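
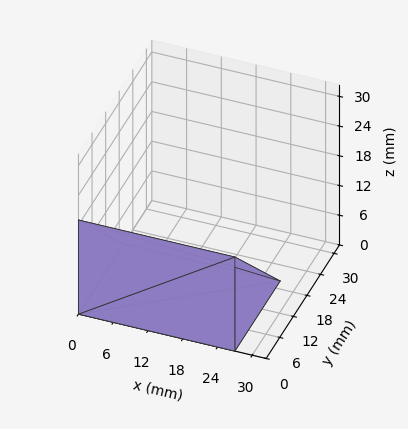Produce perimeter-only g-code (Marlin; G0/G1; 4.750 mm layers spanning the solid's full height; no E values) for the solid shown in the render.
Reading the render: the shape is a wedge (ramp): 27 × 20 mm base, rising to 19 mm along the y=0 edge and sloping linearly to z=0 at y=20 (dimensions read to the nearest mm from the axis ticks). For the g-code, the solid's height is divided into equal slices at the stated Δz and each level perimeter traced with G1 moves after a G0 lift.

; perimeter-only toolpath
G21 ; units = mm
G90 ; absolute positioning
G28 ; home
; layer 1
G0 Z4.750
G0 X0.000 Y0.000
G1 X27.000 Y0.000
G1 X27.000 Y15.000
G1 X0.000 Y15.000
G1 X0.000 Y0.000
; layer 2
G0 Z9.500
G0 X0.000 Y0.000
G1 X27.000 Y0.000
G1 X27.000 Y10.000
G1 X0.000 Y10.000
G1 X0.000 Y0.000
; layer 3
G0 Z14.250
G0 X0.000 Y0.000
G1 X27.000 Y0.000
G1 X27.000 Y5.000
G1 X0.000 Y5.000
G1 X0.000 Y0.000
M2 ; end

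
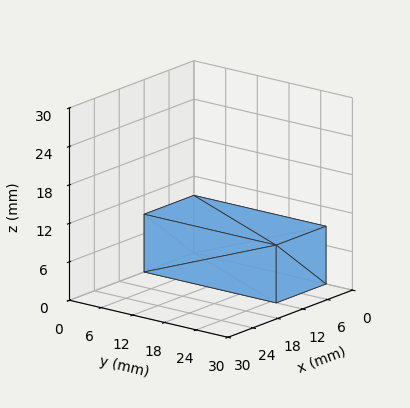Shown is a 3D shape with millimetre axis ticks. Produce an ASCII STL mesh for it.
Reading the render: the shape is a rectangular box, roughly 12 × 25 mm footprint and 9 mm tall (dimensions read to the nearest mm from the axis ticks). For the STL, each face is triangulated and given an outward normal.

solid part
  facet normal 0.0000 0.0000 -1.0000
    outer loop
      vertex 12.000 25.000 0.000
      vertex 12.000 0.000 0.000
      vertex 0.000 0.000 0.000
    endloop
  endfacet
  facet normal 0.0000 0.0000 -1.0000
    outer loop
      vertex 0.000 25.000 0.000
      vertex 12.000 25.000 0.000
      vertex 0.000 0.000 0.000
    endloop
  endfacet
  facet normal 0.0000 0.0000 1.0000
    outer loop
      vertex 0.000 0.000 9.000
      vertex 12.000 0.000 9.000
      vertex 12.000 25.000 9.000
    endloop
  endfacet
  facet normal 0.0000 0.0000 1.0000
    outer loop
      vertex 0.000 0.000 9.000
      vertex 12.000 25.000 9.000
      vertex 0.000 25.000 9.000
    endloop
  endfacet
  facet normal 0.0000 -1.0000 0.0000
    outer loop
      vertex 0.000 0.000 0.000
      vertex 12.000 0.000 0.000
      vertex 12.000 0.000 9.000
    endloop
  endfacet
  facet normal 0.0000 -1.0000 0.0000
    outer loop
      vertex 0.000 0.000 0.000
      vertex 12.000 0.000 9.000
      vertex 0.000 0.000 9.000
    endloop
  endfacet
  facet normal 0.0000 1.0000 0.0000
    outer loop
      vertex 12.000 25.000 9.000
      vertex 12.000 25.000 0.000
      vertex 0.000 25.000 0.000
    endloop
  endfacet
  facet normal 0.0000 1.0000 0.0000
    outer loop
      vertex 0.000 25.000 9.000
      vertex 12.000 25.000 9.000
      vertex 0.000 25.000 0.000
    endloop
  endfacet
  facet normal -1.0000 0.0000 0.0000
    outer loop
      vertex 0.000 25.000 9.000
      vertex 0.000 25.000 0.000
      vertex 0.000 0.000 0.000
    endloop
  endfacet
  facet normal -1.0000 0.0000 0.0000
    outer loop
      vertex 0.000 0.000 9.000
      vertex 0.000 25.000 9.000
      vertex 0.000 0.000 0.000
    endloop
  endfacet
  facet normal 1.0000 0.0000 0.0000
    outer loop
      vertex 12.000 0.000 0.000
      vertex 12.000 25.000 0.000
      vertex 12.000 25.000 9.000
    endloop
  endfacet
  facet normal 1.0000 0.0000 0.0000
    outer loop
      vertex 12.000 0.000 0.000
      vertex 12.000 25.000 9.000
      vertex 12.000 0.000 9.000
    endloop
  endfacet
endsolid part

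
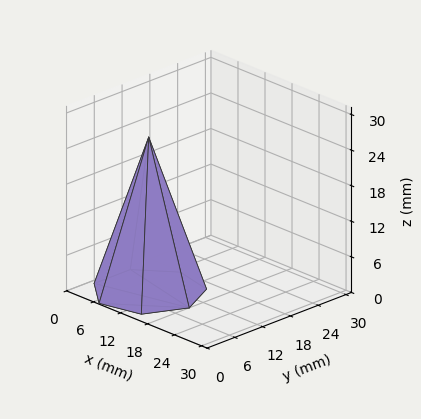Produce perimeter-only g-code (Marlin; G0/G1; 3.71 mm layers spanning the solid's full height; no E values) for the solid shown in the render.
Reading the render: the shape is a regular 7-sided pyramid, base circumscribed radius ≈ 9 mm, apex at z ≈ 26 mm (dimensions read to the nearest mm from the axis ticks). For the g-code, the solid's height is divided into equal slices at the stated Δz and each level perimeter traced with G1 moves after a G0 lift.

; perimeter-only toolpath
G21 ; units = mm
G90 ; absolute positioning
G28 ; home
; layer 1
G0 Z3.71
G0 X16.71 Y9.00
G1 X13.81 Y15.03
G1 X7.29 Y16.52
G1 X2.05 Y12.34
G1 X2.05 Y5.66
G1 X7.29 Y1.48
G1 X13.81 Y2.97
G1 X16.71 Y9.00
; layer 2
G0 Z7.43
G0 X15.43 Y9.00
G1 X13.01 Y14.03
G1 X7.57 Y15.26
G1 X3.21 Y11.79
G1 X3.21 Y6.21
G1 X7.57 Y2.74
G1 X13.01 Y3.97
G1 X15.43 Y9.00
; layer 3
G0 Z11.14
G0 X14.14 Y9.00
G1 X12.21 Y13.02
G1 X7.86 Y14.01
G1 X4.37 Y11.23
G1 X4.37 Y6.77
G1 X7.86 Y3.99
G1 X12.21 Y4.98
G1 X14.14 Y9.00
; layer 4
G0 Z14.86
G0 X12.86 Y9.00
G1 X11.40 Y12.02
G1 X8.14 Y12.76
G1 X5.52 Y10.67
G1 X5.52 Y7.33
G1 X8.14 Y5.24
G1 X11.40 Y5.98
G1 X12.86 Y9.00
; layer 5
G0 Z18.57
G0 X11.57 Y9.00
G1 X10.60 Y11.01
G1 X8.43 Y11.51
G1 X6.68 Y10.11
G1 X6.68 Y7.89
G1 X8.43 Y6.49
G1 X10.60 Y6.99
G1 X11.57 Y9.00
; layer 6
G0 Z22.29
G0 X10.29 Y9.00
G1 X9.80 Y10.01
G1 X8.71 Y10.25
G1 X7.84 Y9.56
G1 X7.84 Y8.44
G1 X8.71 Y7.75
G1 X9.80 Y7.99
G1 X10.29 Y9.00
M2 ; end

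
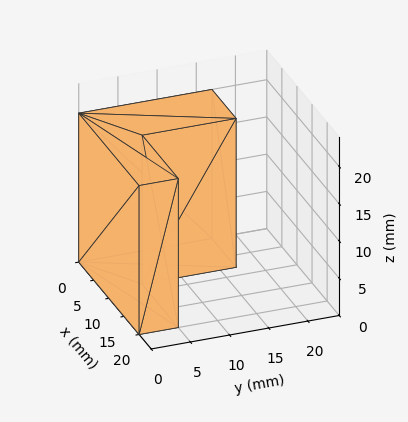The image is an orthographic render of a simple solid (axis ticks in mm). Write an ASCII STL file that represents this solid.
Reading the render: the shape is an L-shaped prism: outer 20 × 17 mm, arm thicknesses ≈ 5 mm (horizontal) and 8 mm (vertical), extruded 20 mm in z (dimensions read to the nearest mm from the axis ticks). For the STL, each face is triangulated and given an outward normal.

solid part
  facet normal 0.0000 0.0000 -1.0000
    outer loop
      vertex 20.0 5.0 0.0
      vertex 20.0 0.0 0.0
      vertex 0.0 0.0 0.0
    endloop
  endfacet
  facet normal 0.0000 0.0000 -1.0000
    outer loop
      vertex 8.0 5.0 0.0
      vertex 20.0 5.0 0.0
      vertex 0.0 0.0 0.0
    endloop
  endfacet
  facet normal 0.0000 0.0000 -1.0000
    outer loop
      vertex 8.0 17.0 0.0
      vertex 8.0 5.0 0.0
      vertex 0.0 0.0 0.0
    endloop
  endfacet
  facet normal 0.0000 0.0000 -1.0000
    outer loop
      vertex 0.0 17.0 0.0
      vertex 8.0 17.0 0.0
      vertex 0.0 0.0 0.0
    endloop
  endfacet
  facet normal 0.0000 0.0000 1.0000
    outer loop
      vertex 0.0 0.0 20.0
      vertex 20.0 0.0 20.0
      vertex 20.0 5.0 20.0
    endloop
  endfacet
  facet normal 0.0000 0.0000 1.0000
    outer loop
      vertex 0.0 0.0 20.0
      vertex 20.0 5.0 20.0
      vertex 8.0 5.0 20.0
    endloop
  endfacet
  facet normal 0.0000 0.0000 1.0000
    outer loop
      vertex 0.0 0.0 20.0
      vertex 8.0 5.0 20.0
      vertex 8.0 17.0 20.0
    endloop
  endfacet
  facet normal 0.0000 0.0000 1.0000
    outer loop
      vertex 0.0 0.0 20.0
      vertex 8.0 17.0 20.0
      vertex 0.0 17.0 20.0
    endloop
  endfacet
  facet normal 0.0000 -1.0000 0.0000
    outer loop
      vertex 0.0 0.0 0.0
      vertex 20.0 0.0 0.0
      vertex 20.0 0.0 20.0
    endloop
  endfacet
  facet normal 0.0000 -1.0000 0.0000
    outer loop
      vertex 0.0 0.0 0.0
      vertex 20.0 0.0 20.0
      vertex 0.0 0.0 20.0
    endloop
  endfacet
  facet normal 1.0000 0.0000 0.0000
    outer loop
      vertex 20.0 0.0 0.0
      vertex 20.0 5.0 0.0
      vertex 20.0 5.0 20.0
    endloop
  endfacet
  facet normal 1.0000 0.0000 0.0000
    outer loop
      vertex 20.0 0.0 0.0
      vertex 20.0 5.0 20.0
      vertex 20.0 0.0 20.0
    endloop
  endfacet
  facet normal 0.0000 1.0000 0.0000
    outer loop
      vertex 20.0 5.0 0.0
      vertex 8.0 5.0 0.0
      vertex 8.0 5.0 20.0
    endloop
  endfacet
  facet normal 0.0000 1.0000 0.0000
    outer loop
      vertex 20.0 5.0 0.0
      vertex 8.0 5.0 20.0
      vertex 20.0 5.0 20.0
    endloop
  endfacet
  facet normal 1.0000 0.0000 0.0000
    outer loop
      vertex 8.0 5.0 0.0
      vertex 8.0 17.0 0.0
      vertex 8.0 17.0 20.0
    endloop
  endfacet
  facet normal 1.0000 0.0000 0.0000
    outer loop
      vertex 8.0 5.0 0.0
      vertex 8.0 17.0 20.0
      vertex 8.0 5.0 20.0
    endloop
  endfacet
  facet normal 0.0000 1.0000 0.0000
    outer loop
      vertex 8.0 17.0 0.0
      vertex 0.0 17.0 0.0
      vertex 0.0 17.0 20.0
    endloop
  endfacet
  facet normal 0.0000 1.0000 0.0000
    outer loop
      vertex 8.0 17.0 0.0
      vertex 0.0 17.0 20.0
      vertex 8.0 17.0 20.0
    endloop
  endfacet
  facet normal -1.0000 0.0000 0.0000
    outer loop
      vertex 0.0 17.0 0.0
      vertex 0.0 0.0 0.0
      vertex 0.0 0.0 20.0
    endloop
  endfacet
  facet normal -1.0000 0.0000 0.0000
    outer loop
      vertex 0.0 17.0 0.0
      vertex 0.0 0.0 20.0
      vertex 0.0 17.0 20.0
    endloop
  endfacet
endsolid part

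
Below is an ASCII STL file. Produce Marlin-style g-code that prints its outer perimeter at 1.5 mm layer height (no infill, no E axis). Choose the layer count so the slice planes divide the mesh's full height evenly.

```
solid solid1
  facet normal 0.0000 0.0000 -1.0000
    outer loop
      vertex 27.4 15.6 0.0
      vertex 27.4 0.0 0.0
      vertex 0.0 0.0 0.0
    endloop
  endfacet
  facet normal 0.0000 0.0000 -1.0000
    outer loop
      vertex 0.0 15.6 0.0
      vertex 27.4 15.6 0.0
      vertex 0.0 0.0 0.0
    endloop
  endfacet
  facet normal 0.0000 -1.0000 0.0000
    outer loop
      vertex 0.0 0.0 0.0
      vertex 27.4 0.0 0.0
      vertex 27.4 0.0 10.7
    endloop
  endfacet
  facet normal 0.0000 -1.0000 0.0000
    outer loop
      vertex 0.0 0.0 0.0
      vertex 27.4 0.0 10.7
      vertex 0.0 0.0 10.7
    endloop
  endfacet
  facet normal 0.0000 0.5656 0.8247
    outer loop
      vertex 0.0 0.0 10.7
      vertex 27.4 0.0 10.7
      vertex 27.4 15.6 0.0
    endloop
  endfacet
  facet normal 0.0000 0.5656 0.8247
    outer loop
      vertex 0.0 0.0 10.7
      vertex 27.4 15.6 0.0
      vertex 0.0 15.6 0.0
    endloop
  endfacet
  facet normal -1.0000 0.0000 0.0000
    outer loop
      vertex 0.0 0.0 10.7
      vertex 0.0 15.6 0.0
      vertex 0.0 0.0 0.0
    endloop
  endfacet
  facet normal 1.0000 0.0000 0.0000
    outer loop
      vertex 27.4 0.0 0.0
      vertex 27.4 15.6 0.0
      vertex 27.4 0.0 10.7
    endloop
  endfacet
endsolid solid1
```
; perimeter-only toolpath
G21 ; units = mm
G90 ; absolute positioning
G28 ; home
; layer 1
G0 Z1.5
G0 X0.0 Y0.0
G1 X27.4 Y0.0
G1 X27.4 Y13.4
G1 X0.0 Y13.4
G1 X0.0 Y0.0
; layer 2
G0 Z3.1
G0 X0.0 Y0.0
G1 X27.4 Y0.0
G1 X27.4 Y11.1
G1 X0.0 Y11.1
G1 X0.0 Y0.0
; layer 3
G0 Z4.6
G0 X0.0 Y0.0
G1 X27.4 Y0.0
G1 X27.4 Y8.9
G1 X0.0 Y8.9
G1 X0.0 Y0.0
; layer 4
G0 Z6.1
G0 X0.0 Y0.0
G1 X27.4 Y0.0
G1 X27.4 Y6.7
G1 X0.0 Y6.7
G1 X0.0 Y0.0
; layer 5
G0 Z7.6
G0 X0.0 Y0.0
G1 X27.4 Y0.0
G1 X27.4 Y4.5
G1 X0.0 Y4.5
G1 X0.0 Y0.0
; layer 6
G0 Z9.2
G0 X0.0 Y0.0
G1 X27.4 Y0.0
G1 X27.4 Y2.2
G1 X0.0 Y2.2
G1 X0.0 Y0.0
M2 ; end

The solid is a wedge (ramp): 27.4 × 15.6 mm base, rising to 10.7 mm along the y=0 edge and sloping linearly to z=0 at y=15.6. Slicing at Δz = 1.5 mm — 7 equal slices spanning the solid's height, so layer i sits at z = i·h/7 — gives 6 non-empty perimeters. Each is a 4-segment closed polygon; G0 lifts to the layer z and rapids to the start vertex, then G1 traces the edges. The cross-section shrinks linearly with z (the slice at the apex is degenerate and omitted).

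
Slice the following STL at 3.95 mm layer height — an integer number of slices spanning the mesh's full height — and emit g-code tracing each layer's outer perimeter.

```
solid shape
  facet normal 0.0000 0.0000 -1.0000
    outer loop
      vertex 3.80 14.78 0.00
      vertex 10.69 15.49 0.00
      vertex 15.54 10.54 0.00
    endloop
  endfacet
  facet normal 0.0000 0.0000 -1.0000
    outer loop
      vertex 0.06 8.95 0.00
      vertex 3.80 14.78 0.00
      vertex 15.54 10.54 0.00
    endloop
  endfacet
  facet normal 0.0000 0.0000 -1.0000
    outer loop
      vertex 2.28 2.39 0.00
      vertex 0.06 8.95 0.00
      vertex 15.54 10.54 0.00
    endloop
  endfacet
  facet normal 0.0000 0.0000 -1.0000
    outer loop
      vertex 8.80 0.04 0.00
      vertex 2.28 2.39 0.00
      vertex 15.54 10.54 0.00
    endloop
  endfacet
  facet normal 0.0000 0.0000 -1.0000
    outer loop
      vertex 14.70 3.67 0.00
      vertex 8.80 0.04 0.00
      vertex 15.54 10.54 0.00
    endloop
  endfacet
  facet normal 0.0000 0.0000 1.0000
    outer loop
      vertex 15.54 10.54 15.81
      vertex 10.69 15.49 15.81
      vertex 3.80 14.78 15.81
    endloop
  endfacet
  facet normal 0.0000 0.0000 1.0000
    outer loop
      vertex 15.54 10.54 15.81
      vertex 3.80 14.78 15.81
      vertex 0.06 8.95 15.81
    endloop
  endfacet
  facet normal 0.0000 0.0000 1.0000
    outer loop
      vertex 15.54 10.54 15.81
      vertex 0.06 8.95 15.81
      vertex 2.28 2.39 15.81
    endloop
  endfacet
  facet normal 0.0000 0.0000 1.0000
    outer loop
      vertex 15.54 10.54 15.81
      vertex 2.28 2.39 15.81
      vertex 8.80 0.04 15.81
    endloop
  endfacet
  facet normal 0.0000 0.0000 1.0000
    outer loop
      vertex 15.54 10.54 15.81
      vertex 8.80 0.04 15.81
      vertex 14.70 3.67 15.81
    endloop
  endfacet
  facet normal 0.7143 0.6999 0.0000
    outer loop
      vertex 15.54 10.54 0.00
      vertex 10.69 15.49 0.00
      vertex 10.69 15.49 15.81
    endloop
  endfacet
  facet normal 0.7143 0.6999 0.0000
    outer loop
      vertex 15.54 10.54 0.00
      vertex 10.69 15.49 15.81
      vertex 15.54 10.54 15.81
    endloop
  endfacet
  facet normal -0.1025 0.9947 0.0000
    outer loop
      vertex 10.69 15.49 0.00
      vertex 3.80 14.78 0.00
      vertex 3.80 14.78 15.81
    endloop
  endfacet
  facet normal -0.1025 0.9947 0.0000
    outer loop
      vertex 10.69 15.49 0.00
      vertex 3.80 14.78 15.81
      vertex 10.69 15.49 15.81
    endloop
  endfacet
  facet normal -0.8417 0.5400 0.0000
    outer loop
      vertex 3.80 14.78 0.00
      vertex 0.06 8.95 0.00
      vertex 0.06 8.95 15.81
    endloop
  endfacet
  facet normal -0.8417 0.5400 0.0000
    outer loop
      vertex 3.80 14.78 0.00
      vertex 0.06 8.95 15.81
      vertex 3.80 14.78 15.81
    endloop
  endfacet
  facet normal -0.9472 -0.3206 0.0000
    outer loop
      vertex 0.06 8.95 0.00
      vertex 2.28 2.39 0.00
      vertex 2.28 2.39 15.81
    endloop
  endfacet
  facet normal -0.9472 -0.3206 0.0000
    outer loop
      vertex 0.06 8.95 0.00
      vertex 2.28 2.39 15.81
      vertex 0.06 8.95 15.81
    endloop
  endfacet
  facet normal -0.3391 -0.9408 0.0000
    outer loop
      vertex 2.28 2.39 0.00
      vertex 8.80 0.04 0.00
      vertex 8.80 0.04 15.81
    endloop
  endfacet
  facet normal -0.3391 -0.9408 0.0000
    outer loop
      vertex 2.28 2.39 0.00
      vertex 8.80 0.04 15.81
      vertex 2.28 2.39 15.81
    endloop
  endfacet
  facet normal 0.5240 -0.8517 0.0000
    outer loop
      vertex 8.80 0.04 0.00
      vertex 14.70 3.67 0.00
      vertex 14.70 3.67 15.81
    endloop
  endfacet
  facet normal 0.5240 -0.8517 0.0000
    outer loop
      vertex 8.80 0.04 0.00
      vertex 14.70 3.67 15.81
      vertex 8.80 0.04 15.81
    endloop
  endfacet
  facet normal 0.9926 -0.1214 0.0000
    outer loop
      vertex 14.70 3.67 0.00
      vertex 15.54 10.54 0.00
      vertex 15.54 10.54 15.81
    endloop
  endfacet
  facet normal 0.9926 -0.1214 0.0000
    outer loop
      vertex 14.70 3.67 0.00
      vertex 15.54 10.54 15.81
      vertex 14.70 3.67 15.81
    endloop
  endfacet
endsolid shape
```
; perimeter-only toolpath
G21 ; units = mm
G90 ; absolute positioning
G28 ; home
; layer 1
G0 Z3.95
G0 X15.54 Y10.54
G1 X10.69 Y15.49
G1 X3.80 Y14.78
G1 X0.06 Y8.95
G1 X2.28 Y2.39
G1 X8.80 Y0.04
G1 X14.70 Y3.67
G1 X15.54 Y10.54
; layer 2
G0 Z7.91
G0 X15.54 Y10.54
G1 X10.69 Y15.49
G1 X3.80 Y14.78
G1 X0.06 Y8.95
G1 X2.28 Y2.39
G1 X8.80 Y0.04
G1 X14.70 Y3.67
G1 X15.54 Y10.54
; layer 3
G0 Z11.86
G0 X15.54 Y10.54
G1 X10.69 Y15.49
G1 X3.80 Y14.78
G1 X0.06 Y8.95
G1 X2.28 Y2.39
G1 X8.80 Y0.04
G1 X14.70 Y3.67
G1 X15.54 Y10.54
; layer 4
G0 Z15.81
G0 X15.54 Y10.54
G1 X10.69 Y15.49
G1 X3.80 Y14.78
G1 X0.06 Y8.95
G1 X2.28 Y2.39
G1 X8.80 Y0.04
G1 X14.70 Y3.67
G1 X15.54 Y10.54
M2 ; end

The solid is a regular 7-sided prism (a cylinder approximated with 7 flat sides), circumscribed radius ≈ 7.98 mm, height ≈ 15.8 mm. Slicing at Δz = 3.95 mm — 4 equal slices spanning the solid's height, so layer i sits at z = i·h/4 — gives 4 non-empty perimeters. Each is a 7-segment closed polygon; G0 lifts to the layer z and rapids to the start vertex, then G1 traces the edges.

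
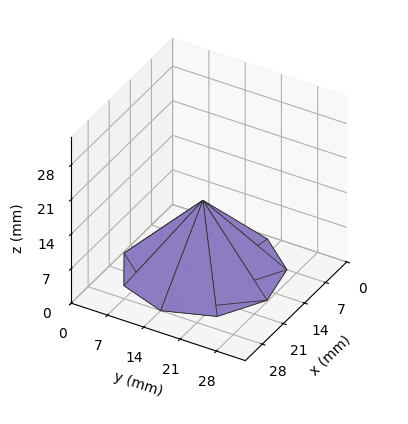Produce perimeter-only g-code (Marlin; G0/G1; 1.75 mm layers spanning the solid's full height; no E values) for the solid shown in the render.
Reading the render: the shape is a regular 9-sided pyramid, base circumscribed radius ≈ 14 mm, apex at z ≈ 14 mm (dimensions read to the nearest mm from the axis ticks). For the g-code, the solid's height is divided into equal slices at the stated Δz and each level perimeter traced with G1 moves after a G0 lift.

; perimeter-only toolpath
G21 ; units = mm
G90 ; absolute positioning
G28 ; home
; layer 1
G0 Z1.75
G0 X26.25 Y14.00
G1 X23.38 Y21.88
G1 X16.13 Y26.07
G1 X7.88 Y24.61
G1 X2.48 Y18.19
G1 X2.48 Y9.81
G1 X7.88 Y3.40
G1 X16.13 Y1.93
G1 X23.38 Y6.12
G1 X26.25 Y14.00
; layer 2
G0 Z3.50
G0 X24.50 Y14.00
G1 X22.04 Y20.75
G1 X15.82 Y24.34
G1 X8.75 Y23.09
G1 X4.13 Y17.59
G1 X4.13 Y10.41
G1 X8.75 Y4.91
G1 X15.82 Y3.66
G1 X22.04 Y7.25
G1 X24.50 Y14.00
; layer 3
G0 Z5.25
G0 X22.75 Y14.00
G1 X20.70 Y19.62
G1 X15.52 Y22.62
G1 X9.62 Y21.57
G1 X5.78 Y16.99
G1 X5.78 Y11.01
G1 X9.62 Y6.42
G1 X15.52 Y5.38
G1 X20.70 Y8.38
G1 X22.75 Y14.00
; layer 4
G0 Z7.00
G0 X21.00 Y14.00
G1 X19.36 Y18.50
G1 X15.21 Y20.89
G1 X10.50 Y20.06
G1 X7.42 Y16.39
G1 X7.42 Y11.61
G1 X10.50 Y7.94
G1 X15.21 Y7.11
G1 X19.36 Y9.50
G1 X21.00 Y14.00
; layer 5
G0 Z8.75
G0 X19.25 Y14.00
G1 X18.02 Y17.38
G1 X14.91 Y19.17
G1 X11.38 Y18.55
G1 X9.06 Y15.80
G1 X9.06 Y12.20
G1 X11.38 Y9.46
G1 X14.91 Y8.83
G1 X18.02 Y10.62
G1 X19.25 Y14.00
; layer 6
G0 Z10.50
G0 X17.50 Y14.00
G1 X16.68 Y16.25
G1 X14.61 Y17.45
G1 X12.25 Y17.03
G1 X10.71 Y15.20
G1 X10.71 Y12.80
G1 X12.25 Y10.97
G1 X14.61 Y10.55
G1 X16.68 Y11.75
G1 X17.50 Y14.00
; layer 7
G0 Z12.25
G0 X15.75 Y14.00
G1 X15.34 Y15.12
G1 X14.30 Y15.72
G1 X13.12 Y15.52
G1 X12.36 Y14.60
G1 X12.36 Y13.40
G1 X13.12 Y12.48
G1 X14.30 Y12.28
G1 X15.34 Y12.88
G1 X15.75 Y14.00
M2 ; end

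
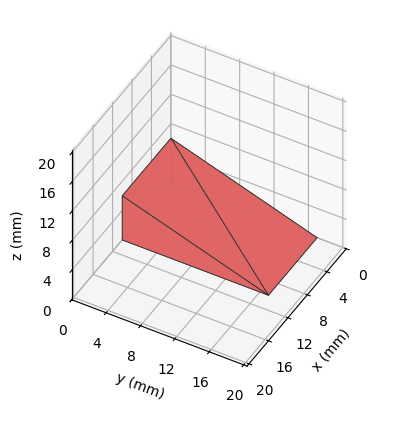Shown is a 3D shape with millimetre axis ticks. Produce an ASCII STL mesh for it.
Reading the render: the shape is a wedge (ramp): 10 × 17 mm base, rising to 6 mm along the y=0 edge and sloping linearly to z=0 at y=17 (dimensions read to the nearest mm from the axis ticks). For the STL, each face is triangulated and given an outward normal.

solid part
  facet normal 0.0000 0.0000 -1.0000
    outer loop
      vertex 10.000 17.000 0.000
      vertex 10.000 0.000 0.000
      vertex 0.000 0.000 0.000
    endloop
  endfacet
  facet normal 0.0000 0.0000 -1.0000
    outer loop
      vertex 0.000 17.000 0.000
      vertex 10.000 17.000 0.000
      vertex 0.000 0.000 0.000
    endloop
  endfacet
  facet normal 0.0000 -1.0000 0.0000
    outer loop
      vertex 0.000 0.000 0.000
      vertex 10.000 0.000 0.000
      vertex 10.000 0.000 6.000
    endloop
  endfacet
  facet normal 0.0000 -1.0000 0.0000
    outer loop
      vertex 0.000 0.000 0.000
      vertex 10.000 0.000 6.000
      vertex 0.000 0.000 6.000
    endloop
  endfacet
  facet normal 0.0000 0.3328 0.9430
    outer loop
      vertex 0.000 0.000 6.000
      vertex 10.000 0.000 6.000
      vertex 10.000 17.000 0.000
    endloop
  endfacet
  facet normal 0.0000 0.3328 0.9430
    outer loop
      vertex 0.000 0.000 6.000
      vertex 10.000 17.000 0.000
      vertex 0.000 17.000 0.000
    endloop
  endfacet
  facet normal -1.0000 0.0000 0.0000
    outer loop
      vertex 0.000 0.000 6.000
      vertex 0.000 17.000 0.000
      vertex 0.000 0.000 0.000
    endloop
  endfacet
  facet normal 1.0000 0.0000 0.0000
    outer loop
      vertex 10.000 0.000 0.000
      vertex 10.000 17.000 0.000
      vertex 10.000 0.000 6.000
    endloop
  endfacet
endsolid part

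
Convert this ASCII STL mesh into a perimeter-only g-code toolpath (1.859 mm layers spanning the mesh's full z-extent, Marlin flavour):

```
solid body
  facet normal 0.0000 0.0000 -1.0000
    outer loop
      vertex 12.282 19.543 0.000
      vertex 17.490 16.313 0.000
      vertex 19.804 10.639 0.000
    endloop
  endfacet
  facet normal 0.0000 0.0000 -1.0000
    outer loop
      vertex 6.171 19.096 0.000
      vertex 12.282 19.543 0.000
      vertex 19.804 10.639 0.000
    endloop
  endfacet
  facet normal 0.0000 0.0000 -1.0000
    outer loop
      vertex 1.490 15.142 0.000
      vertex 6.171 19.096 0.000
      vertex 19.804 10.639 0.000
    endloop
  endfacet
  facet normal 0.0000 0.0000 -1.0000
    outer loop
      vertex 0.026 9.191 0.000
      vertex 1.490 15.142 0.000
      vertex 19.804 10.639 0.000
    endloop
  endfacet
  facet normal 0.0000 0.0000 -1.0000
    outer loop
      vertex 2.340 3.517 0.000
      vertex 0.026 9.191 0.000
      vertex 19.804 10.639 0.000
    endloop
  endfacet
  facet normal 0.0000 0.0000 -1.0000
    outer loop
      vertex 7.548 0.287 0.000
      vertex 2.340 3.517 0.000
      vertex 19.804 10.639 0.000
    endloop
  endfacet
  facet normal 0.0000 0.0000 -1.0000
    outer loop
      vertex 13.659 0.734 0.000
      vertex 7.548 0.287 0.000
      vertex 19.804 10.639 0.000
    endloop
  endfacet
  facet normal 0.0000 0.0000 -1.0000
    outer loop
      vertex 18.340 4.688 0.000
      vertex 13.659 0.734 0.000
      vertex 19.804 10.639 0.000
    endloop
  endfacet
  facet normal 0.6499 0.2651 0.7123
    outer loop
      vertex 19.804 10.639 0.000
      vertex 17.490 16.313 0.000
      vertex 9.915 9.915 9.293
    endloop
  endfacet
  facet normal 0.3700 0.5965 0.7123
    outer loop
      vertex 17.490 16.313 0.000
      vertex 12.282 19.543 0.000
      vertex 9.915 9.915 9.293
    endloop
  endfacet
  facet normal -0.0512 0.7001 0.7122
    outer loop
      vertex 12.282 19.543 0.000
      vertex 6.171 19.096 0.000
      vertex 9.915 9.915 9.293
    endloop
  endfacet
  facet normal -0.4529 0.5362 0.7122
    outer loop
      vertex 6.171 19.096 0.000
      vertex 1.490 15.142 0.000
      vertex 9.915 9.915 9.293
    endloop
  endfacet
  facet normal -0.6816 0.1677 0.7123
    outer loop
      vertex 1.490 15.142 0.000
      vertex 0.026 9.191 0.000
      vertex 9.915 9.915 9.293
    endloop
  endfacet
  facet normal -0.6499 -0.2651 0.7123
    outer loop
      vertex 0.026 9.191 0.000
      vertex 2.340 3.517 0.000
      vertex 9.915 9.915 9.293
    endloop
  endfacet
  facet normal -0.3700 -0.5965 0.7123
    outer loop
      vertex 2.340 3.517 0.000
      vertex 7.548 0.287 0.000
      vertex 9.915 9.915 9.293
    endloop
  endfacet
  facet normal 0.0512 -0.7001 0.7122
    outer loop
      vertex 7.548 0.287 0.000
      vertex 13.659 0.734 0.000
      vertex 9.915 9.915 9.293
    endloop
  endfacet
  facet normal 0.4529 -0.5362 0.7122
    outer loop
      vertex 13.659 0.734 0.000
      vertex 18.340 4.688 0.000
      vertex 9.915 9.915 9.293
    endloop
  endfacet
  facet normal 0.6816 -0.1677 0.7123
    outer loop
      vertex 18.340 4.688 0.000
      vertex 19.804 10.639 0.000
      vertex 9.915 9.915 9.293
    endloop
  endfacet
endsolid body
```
; perimeter-only toolpath
G21 ; units = mm
G90 ; absolute positioning
G28 ; home
; layer 1
G0 Z1.859
G0 X17.826 Y10.494
G1 X15.975 Y15.033
G1 X11.809 Y17.617
G1 X6.920 Y17.260
G1 X3.175 Y14.097
G1 X2.004 Y9.336
G1 X3.855 Y4.797
G1 X8.021 Y2.213
G1 X12.910 Y2.570
G1 X16.655 Y5.733
G1 X17.826 Y10.494
; layer 2
G0 Z3.717
G0 X15.848 Y10.349
G1 X14.460 Y13.754
G1 X11.335 Y15.692
G1 X7.669 Y15.424
G1 X4.860 Y13.051
G1 X3.982 Y9.481
G1 X5.370 Y6.076
G1 X8.495 Y4.138
G1 X12.161 Y4.406
G1 X14.970 Y6.779
G1 X15.848 Y10.349
; layer 3
G0 Z5.576
G0 X13.871 Y10.205
G1 X12.945 Y12.474
G1 X10.862 Y13.766
G1 X8.417 Y13.587
G1 X6.545 Y12.006
G1 X5.959 Y9.625
G1 X6.885 Y7.356
G1 X8.968 Y6.064
G1 X11.413 Y6.243
G1 X13.285 Y7.824
G1 X13.871 Y10.205
; layer 4
G0 Z7.434
G0 X11.893 Y10.060
G1 X11.430 Y11.195
G1 X10.388 Y11.841
G1 X9.166 Y11.751
G1 X8.230 Y10.960
G1 X7.937 Y9.770
G1 X8.400 Y8.635
G1 X9.442 Y7.989
G1 X10.664 Y8.079
G1 X11.600 Y8.870
G1 X11.893 Y10.060
M2 ; end

The solid is a regular 10-sided pyramid, base circumscribed radius ≈ 9.91 mm, apex at z ≈ 9.29 mm. Slicing at Δz = 1.859 mm — 5 equal slices spanning the solid's height, so layer i sits at z = i·h/5 — gives 4 non-empty perimeters. Each is a 10-segment closed polygon; G0 lifts to the layer z and rapids to the start vertex, then G1 traces the edges. The cross-section shrinks linearly with z (the slice at the apex is degenerate and omitted).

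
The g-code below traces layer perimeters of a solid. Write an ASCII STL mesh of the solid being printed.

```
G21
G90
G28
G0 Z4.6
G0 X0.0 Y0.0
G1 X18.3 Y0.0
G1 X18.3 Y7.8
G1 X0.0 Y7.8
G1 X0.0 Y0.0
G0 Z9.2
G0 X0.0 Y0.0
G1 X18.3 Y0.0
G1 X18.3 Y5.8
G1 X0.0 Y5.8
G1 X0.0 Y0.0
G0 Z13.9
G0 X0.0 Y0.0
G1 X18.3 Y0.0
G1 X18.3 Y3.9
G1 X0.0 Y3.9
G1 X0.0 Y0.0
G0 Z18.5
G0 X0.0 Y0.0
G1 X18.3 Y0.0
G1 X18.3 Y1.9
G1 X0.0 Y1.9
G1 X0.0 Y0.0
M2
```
solid part
  facet normal 0.0000 0.0000 -1.0000
    outer loop
      vertex 18.3 9.7 0.0
      vertex 18.3 0.0 0.0
      vertex 0.0 0.0 0.0
    endloop
  endfacet
  facet normal 0.0000 0.0000 -1.0000
    outer loop
      vertex 0.0 9.7 0.0
      vertex 18.3 9.7 0.0
      vertex 0.0 0.0 0.0
    endloop
  endfacet
  facet normal 0.0000 -1.0000 0.0000
    outer loop
      vertex 0.0 0.0 0.0
      vertex 18.3 0.0 0.0
      vertex 18.3 0.0 23.1
    endloop
  endfacet
  facet normal 0.0000 -1.0000 0.0000
    outer loop
      vertex 0.0 0.0 0.0
      vertex 18.3 0.0 23.1
      vertex 0.0 0.0 23.1
    endloop
  endfacet
  facet normal 0.0000 0.9220 0.3872
    outer loop
      vertex 0.0 0.0 23.1
      vertex 18.3 0.0 23.1
      vertex 18.3 9.7 0.0
    endloop
  endfacet
  facet normal 0.0000 0.9220 0.3872
    outer loop
      vertex 0.0 0.0 23.1
      vertex 18.3 9.7 0.0
      vertex 0.0 9.7 0.0
    endloop
  endfacet
  facet normal -1.0000 0.0000 0.0000
    outer loop
      vertex 0.0 0.0 23.1
      vertex 0.0 9.7 0.0
      vertex 0.0 0.0 0.0
    endloop
  endfacet
  facet normal 1.0000 0.0000 0.0000
    outer loop
      vertex 18.3 0.0 0.0
      vertex 18.3 9.7 0.0
      vertex 18.3 0.0 23.1
    endloop
  endfacet
endsolid part

The G0 Z moves step by Δz≈4.6 mm. The G1 loops shrink linearly with z, so the solid tapers from its base footprint up to z≈23.1. Closing with a flat bottom cap and the tapered top and triangulating gives 8 facets — a wedge (ramp): 18.3 × 9.7 mm base, rising to 23.1 mm along the y=0 edge and sloping linearly to z=0 at y=9.7.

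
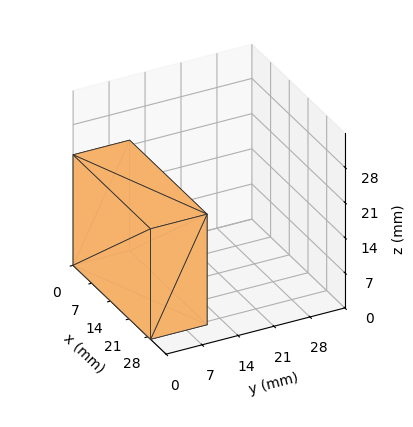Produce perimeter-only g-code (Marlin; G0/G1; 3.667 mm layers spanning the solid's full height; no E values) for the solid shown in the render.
Reading the render: the shape is a rectangular box, roughly 29 × 11 mm footprint and 22 mm tall (dimensions read to the nearest mm from the axis ticks). For the g-code, the solid's height is divided into equal slices at the stated Δz and each level perimeter traced with G1 moves after a G0 lift.

; perimeter-only toolpath
G21 ; units = mm
G90 ; absolute positioning
G28 ; home
; layer 1
G0 Z3.667
G0 X0.000 Y0.000
G1 X29.000 Y0.000
G1 X29.000 Y11.000
G1 X0.000 Y11.000
G1 X0.000 Y0.000
; layer 2
G0 Z7.333
G0 X0.000 Y0.000
G1 X29.000 Y0.000
G1 X29.000 Y11.000
G1 X0.000 Y11.000
G1 X0.000 Y0.000
; layer 3
G0 Z11.000
G0 X0.000 Y0.000
G1 X29.000 Y0.000
G1 X29.000 Y11.000
G1 X0.000 Y11.000
G1 X0.000 Y0.000
; layer 4
G0 Z14.667
G0 X0.000 Y0.000
G1 X29.000 Y0.000
G1 X29.000 Y11.000
G1 X0.000 Y11.000
G1 X0.000 Y0.000
; layer 5
G0 Z18.333
G0 X0.000 Y0.000
G1 X29.000 Y0.000
G1 X29.000 Y11.000
G1 X0.000 Y11.000
G1 X0.000 Y0.000
; layer 6
G0 Z22.000
G0 X0.000 Y0.000
G1 X29.000 Y0.000
G1 X29.000 Y11.000
G1 X0.000 Y11.000
G1 X0.000 Y0.000
M2 ; end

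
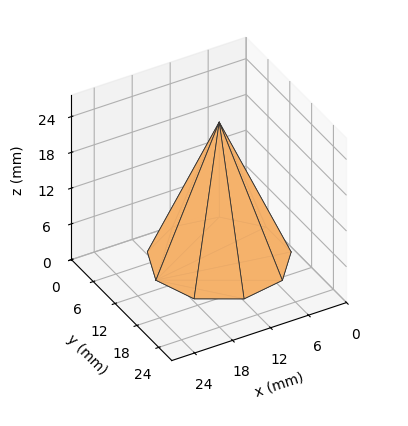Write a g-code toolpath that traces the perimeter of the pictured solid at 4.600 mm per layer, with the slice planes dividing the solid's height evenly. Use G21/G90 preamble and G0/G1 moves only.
Reading the render: the shape is a regular 9-sided pyramid, base circumscribed radius ≈ 10 mm, apex at z ≈ 23 mm (dimensions read to the nearest mm from the axis ticks). For the g-code, the solid's height is divided into equal slices at the stated Δz and each level perimeter traced with G1 moves after a G0 lift.

; perimeter-only toolpath
G21 ; units = mm
G90 ; absolute positioning
G28 ; home
; layer 1
G0 Z4.600
G0 X18.000 Y10.000
G1 X16.128 Y15.142
G1 X11.389 Y17.878
G1 X6.000 Y16.928
G1 X2.482 Y12.736
G1 X2.482 Y7.264
G1 X6.000 Y3.072
G1 X11.389 Y2.122
G1 X16.128 Y4.858
G1 X18.000 Y10.000
; layer 2
G0 Z9.200
G0 X16.000 Y10.000
G1 X14.596 Y13.857
G1 X11.042 Y15.909
G1 X7.000 Y15.196
G1 X4.362 Y12.052
G1 X4.362 Y7.948
G1 X7.000 Y4.804
G1 X11.042 Y4.091
G1 X14.596 Y6.143
G1 X16.000 Y10.000
; layer 3
G0 Z13.800
G0 X14.000 Y10.000
G1 X13.064 Y12.571
G1 X10.694 Y13.939
G1 X8.000 Y13.464
G1 X6.241 Y11.368
G1 X6.241 Y8.632
G1 X8.000 Y6.536
G1 X10.694 Y6.061
G1 X13.064 Y7.429
G1 X14.000 Y10.000
; layer 4
G0 Z18.400
G0 X12.000 Y10.000
G1 X11.532 Y11.286
G1 X10.347 Y11.970
G1 X9.000 Y11.732
G1 X8.121 Y10.684
G1 X8.121 Y9.316
G1 X9.000 Y8.268
G1 X10.347 Y8.030
G1 X11.532 Y8.714
G1 X12.000 Y10.000
M2 ; end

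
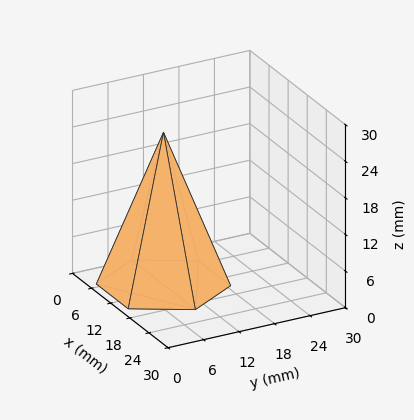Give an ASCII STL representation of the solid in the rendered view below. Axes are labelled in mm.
Reading the render: the shape is a regular 6-sided pyramid, base circumscribed radius ≈ 10 mm, apex at z ≈ 25 mm (dimensions read to the nearest mm from the axis ticks). For the STL, each face is triangulated and given an outward normal.

solid part
  facet normal 0.0000 0.0000 -1.0000
    outer loop
      vertex 5.00 18.66 0.00
      vertex 15.00 18.66 0.00
      vertex 20.00 10.00 0.00
    endloop
  endfacet
  facet normal 0.0000 0.0000 -1.0000
    outer loop
      vertex 0.00 10.00 0.00
      vertex 5.00 18.66 0.00
      vertex 20.00 10.00 0.00
    endloop
  endfacet
  facet normal 0.0000 0.0000 -1.0000
    outer loop
      vertex 5.00 1.34 0.00
      vertex 0.00 10.00 0.00
      vertex 20.00 10.00 0.00
    endloop
  endfacet
  facet normal 0.0000 0.0000 -1.0000
    outer loop
      vertex 15.00 1.34 0.00
      vertex 5.00 1.34 0.00
      vertex 20.00 10.00 0.00
    endloop
  endfacet
  facet normal 0.8183 0.4725 0.3273
    outer loop
      vertex 20.00 10.00 0.00
      vertex 15.00 18.66 0.00
      vertex 10.00 10.00 25.00
    endloop
  endfacet
  facet normal 0.0000 0.9449 0.3273
    outer loop
      vertex 15.00 18.66 0.00
      vertex 5.00 18.66 0.00
      vertex 10.00 10.00 25.00
    endloop
  endfacet
  facet normal -0.8183 0.4725 0.3273
    outer loop
      vertex 5.00 18.66 0.00
      vertex 0.00 10.00 0.00
      vertex 10.00 10.00 25.00
    endloop
  endfacet
  facet normal -0.8183 -0.4725 0.3273
    outer loop
      vertex 0.00 10.00 0.00
      vertex 5.00 1.34 0.00
      vertex 10.00 10.00 25.00
    endloop
  endfacet
  facet normal 0.0000 -0.9449 0.3273
    outer loop
      vertex 5.00 1.34 0.00
      vertex 15.00 1.34 0.00
      vertex 10.00 10.00 25.00
    endloop
  endfacet
  facet normal 0.8183 -0.4725 0.3273
    outer loop
      vertex 15.00 1.34 0.00
      vertex 20.00 10.00 0.00
      vertex 10.00 10.00 25.00
    endloop
  endfacet
endsolid part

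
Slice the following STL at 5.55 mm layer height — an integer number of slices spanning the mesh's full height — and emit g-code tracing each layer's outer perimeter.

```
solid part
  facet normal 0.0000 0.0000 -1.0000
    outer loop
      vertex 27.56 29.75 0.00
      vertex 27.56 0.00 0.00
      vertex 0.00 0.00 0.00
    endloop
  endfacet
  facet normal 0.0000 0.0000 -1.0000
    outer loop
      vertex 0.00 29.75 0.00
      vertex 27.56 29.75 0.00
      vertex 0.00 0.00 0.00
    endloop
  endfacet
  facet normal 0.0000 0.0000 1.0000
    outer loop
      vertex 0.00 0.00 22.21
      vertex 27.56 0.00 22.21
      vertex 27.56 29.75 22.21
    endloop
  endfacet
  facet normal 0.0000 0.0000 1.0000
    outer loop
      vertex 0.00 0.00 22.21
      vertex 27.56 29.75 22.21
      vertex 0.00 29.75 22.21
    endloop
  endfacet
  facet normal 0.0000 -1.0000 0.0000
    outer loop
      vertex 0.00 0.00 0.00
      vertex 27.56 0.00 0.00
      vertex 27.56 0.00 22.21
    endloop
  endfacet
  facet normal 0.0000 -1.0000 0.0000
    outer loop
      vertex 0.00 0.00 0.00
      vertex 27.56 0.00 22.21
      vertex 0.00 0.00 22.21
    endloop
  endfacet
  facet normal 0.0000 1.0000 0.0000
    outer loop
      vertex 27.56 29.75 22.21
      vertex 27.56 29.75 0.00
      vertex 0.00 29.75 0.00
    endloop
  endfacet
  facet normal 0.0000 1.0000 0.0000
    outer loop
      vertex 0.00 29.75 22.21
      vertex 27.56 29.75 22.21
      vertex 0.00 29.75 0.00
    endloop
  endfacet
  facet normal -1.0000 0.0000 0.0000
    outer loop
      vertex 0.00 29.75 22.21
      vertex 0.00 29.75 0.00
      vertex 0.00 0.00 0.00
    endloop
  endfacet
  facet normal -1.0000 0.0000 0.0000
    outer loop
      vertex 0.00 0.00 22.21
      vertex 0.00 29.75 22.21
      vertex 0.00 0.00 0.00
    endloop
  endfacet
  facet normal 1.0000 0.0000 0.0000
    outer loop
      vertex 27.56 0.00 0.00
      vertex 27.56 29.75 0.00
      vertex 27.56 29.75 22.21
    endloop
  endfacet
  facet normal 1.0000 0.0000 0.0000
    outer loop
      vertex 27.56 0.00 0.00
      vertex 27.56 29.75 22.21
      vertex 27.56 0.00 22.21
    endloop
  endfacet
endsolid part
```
; perimeter-only toolpath
G21 ; units = mm
G90 ; absolute positioning
G28 ; home
; layer 1
G0 Z5.55
G0 X0.00 Y0.00
G1 X27.56 Y0.00
G1 X27.56 Y29.75
G1 X0.00 Y29.75
G1 X0.00 Y0.00
; layer 2
G0 Z11.11
G0 X0.00 Y0.00
G1 X27.56 Y0.00
G1 X27.56 Y29.75
G1 X0.00 Y29.75
G1 X0.00 Y0.00
; layer 3
G0 Z16.66
G0 X0.00 Y0.00
G1 X27.56 Y0.00
G1 X27.56 Y29.75
G1 X0.00 Y29.75
G1 X0.00 Y0.00
; layer 4
G0 Z22.21
G0 X0.00 Y0.00
G1 X27.56 Y0.00
G1 X27.56 Y29.75
G1 X0.00 Y29.75
G1 X0.00 Y0.00
M2 ; end

The solid is a rectangular box, roughly 27.6 × 29.8 mm footprint and 22.2 mm tall. Slicing at Δz = 5.55 mm — 4 equal slices spanning the solid's height, so layer i sits at z = i·h/4 — gives 4 non-empty perimeters. Each is a 4-segment closed polygon; G0 lifts to the layer z and rapids to the start vertex, then G1 traces the edges.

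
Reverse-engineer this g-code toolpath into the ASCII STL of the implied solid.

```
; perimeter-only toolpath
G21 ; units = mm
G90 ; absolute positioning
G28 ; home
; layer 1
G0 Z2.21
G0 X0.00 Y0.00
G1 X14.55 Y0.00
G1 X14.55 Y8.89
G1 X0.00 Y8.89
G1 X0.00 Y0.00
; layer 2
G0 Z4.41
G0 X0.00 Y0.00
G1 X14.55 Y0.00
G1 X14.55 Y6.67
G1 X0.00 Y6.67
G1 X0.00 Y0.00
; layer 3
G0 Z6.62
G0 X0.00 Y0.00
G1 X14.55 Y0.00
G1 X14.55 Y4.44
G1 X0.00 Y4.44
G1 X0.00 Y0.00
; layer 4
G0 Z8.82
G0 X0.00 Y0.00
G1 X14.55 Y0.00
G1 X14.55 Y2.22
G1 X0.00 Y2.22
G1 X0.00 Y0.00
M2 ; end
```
solid part
  facet normal 0.0000 0.0000 -1.0000
    outer loop
      vertex 14.55 11.11 0.00
      vertex 14.55 0.00 0.00
      vertex 0.00 0.00 0.00
    endloop
  endfacet
  facet normal 0.0000 0.0000 -1.0000
    outer loop
      vertex 0.00 11.11 0.00
      vertex 14.55 11.11 0.00
      vertex 0.00 0.00 0.00
    endloop
  endfacet
  facet normal 0.0000 -1.0000 0.0000
    outer loop
      vertex 0.00 0.00 0.00
      vertex 14.55 0.00 0.00
      vertex 14.55 0.00 11.03
    endloop
  endfacet
  facet normal 0.0000 -1.0000 0.0000
    outer loop
      vertex 0.00 0.00 0.00
      vertex 14.55 0.00 11.03
      vertex 0.00 0.00 11.03
    endloop
  endfacet
  facet normal 0.0000 0.7045 0.7097
    outer loop
      vertex 0.00 0.00 11.03
      vertex 14.55 0.00 11.03
      vertex 14.55 11.11 0.00
    endloop
  endfacet
  facet normal 0.0000 0.7045 0.7097
    outer loop
      vertex 0.00 0.00 11.03
      vertex 14.55 11.11 0.00
      vertex 0.00 11.11 0.00
    endloop
  endfacet
  facet normal -1.0000 0.0000 0.0000
    outer loop
      vertex 0.00 0.00 11.03
      vertex 0.00 11.11 0.00
      vertex 0.00 0.00 0.00
    endloop
  endfacet
  facet normal 1.0000 0.0000 0.0000
    outer loop
      vertex 14.55 0.00 0.00
      vertex 14.55 11.11 0.00
      vertex 14.55 0.00 11.03
    endloop
  endfacet
endsolid part

The G0 Z moves step by Δz≈2.21 mm. The G1 loops shrink linearly with z, so the solid tapers from its base footprint up to z≈11. Closing with a flat bottom cap and the tapered top and triangulating gives 8 facets — a wedge (ramp): 14.6 × 11.1 mm base, rising to 11 mm along the y=0 edge and sloping linearly to z=0 at y=11.1.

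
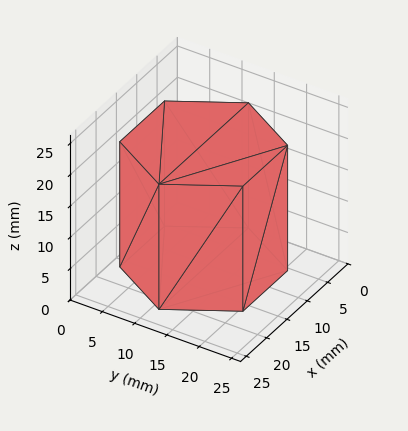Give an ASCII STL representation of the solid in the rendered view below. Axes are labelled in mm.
Reading the render: the shape is a regular 6-sided prism (a cylinder approximated with 6 flat sides), circumscribed radius ≈ 11 mm, height ≈ 20 mm (dimensions read to the nearest mm from the axis ticks). For the STL, each face is triangulated and given an outward normal.

solid part
  facet normal 0.0000 0.0000 -1.0000
    outer loop
      vertex 5.50 20.53 0.00
      vertex 16.50 20.53 0.00
      vertex 22.00 11.00 0.00
    endloop
  endfacet
  facet normal 0.0000 0.0000 -1.0000
    outer loop
      vertex 0.00 11.00 0.00
      vertex 5.50 20.53 0.00
      vertex 22.00 11.00 0.00
    endloop
  endfacet
  facet normal 0.0000 0.0000 -1.0000
    outer loop
      vertex 5.50 1.47 0.00
      vertex 0.00 11.00 0.00
      vertex 22.00 11.00 0.00
    endloop
  endfacet
  facet normal 0.0000 0.0000 -1.0000
    outer loop
      vertex 16.50 1.47 0.00
      vertex 5.50 1.47 0.00
      vertex 22.00 11.00 0.00
    endloop
  endfacet
  facet normal 0.0000 0.0000 1.0000
    outer loop
      vertex 22.00 11.00 20.00
      vertex 16.50 20.53 20.00
      vertex 5.50 20.53 20.00
    endloop
  endfacet
  facet normal 0.0000 0.0000 1.0000
    outer loop
      vertex 22.00 11.00 20.00
      vertex 5.50 20.53 20.00
      vertex 0.00 11.00 20.00
    endloop
  endfacet
  facet normal 0.0000 0.0000 1.0000
    outer loop
      vertex 22.00 11.00 20.00
      vertex 0.00 11.00 20.00
      vertex 5.50 1.47 20.00
    endloop
  endfacet
  facet normal 0.0000 0.0000 1.0000
    outer loop
      vertex 22.00 11.00 20.00
      vertex 5.50 1.47 20.00
      vertex 16.50 1.47 20.00
    endloop
  endfacet
  facet normal 0.8661 0.4999 0.0000
    outer loop
      vertex 22.00 11.00 0.00
      vertex 16.50 20.53 0.00
      vertex 16.50 20.53 20.00
    endloop
  endfacet
  facet normal 0.8661 0.4999 0.0000
    outer loop
      vertex 22.00 11.00 0.00
      vertex 16.50 20.53 20.00
      vertex 22.00 11.00 20.00
    endloop
  endfacet
  facet normal 0.0000 1.0000 0.0000
    outer loop
      vertex 16.50 20.53 0.00
      vertex 5.50 20.53 0.00
      vertex 5.50 20.53 20.00
    endloop
  endfacet
  facet normal 0.0000 1.0000 0.0000
    outer loop
      vertex 16.50 20.53 0.00
      vertex 5.50 20.53 20.00
      vertex 16.50 20.53 20.00
    endloop
  endfacet
  facet normal -0.8661 0.4999 0.0000
    outer loop
      vertex 5.50 20.53 0.00
      vertex 0.00 11.00 0.00
      vertex 0.00 11.00 20.00
    endloop
  endfacet
  facet normal -0.8661 0.4999 0.0000
    outer loop
      vertex 5.50 20.53 0.00
      vertex 0.00 11.00 20.00
      vertex 5.50 20.53 20.00
    endloop
  endfacet
  facet normal -0.8661 -0.4999 0.0000
    outer loop
      vertex 0.00 11.00 0.00
      vertex 5.50 1.47 0.00
      vertex 5.50 1.47 20.00
    endloop
  endfacet
  facet normal -0.8661 -0.4999 0.0000
    outer loop
      vertex 0.00 11.00 0.00
      vertex 5.50 1.47 20.00
      vertex 0.00 11.00 20.00
    endloop
  endfacet
  facet normal 0.0000 -1.0000 0.0000
    outer loop
      vertex 5.50 1.47 0.00
      vertex 16.50 1.47 0.00
      vertex 16.50 1.47 20.00
    endloop
  endfacet
  facet normal 0.0000 -1.0000 0.0000
    outer loop
      vertex 5.50 1.47 0.00
      vertex 16.50 1.47 20.00
      vertex 5.50 1.47 20.00
    endloop
  endfacet
  facet normal 0.8661 -0.4999 0.0000
    outer loop
      vertex 16.50 1.47 0.00
      vertex 22.00 11.00 0.00
      vertex 22.00 11.00 20.00
    endloop
  endfacet
  facet normal 0.8661 -0.4999 0.0000
    outer loop
      vertex 16.50 1.47 0.00
      vertex 22.00 11.00 20.00
      vertex 16.50 1.47 20.00
    endloop
  endfacet
endsolid part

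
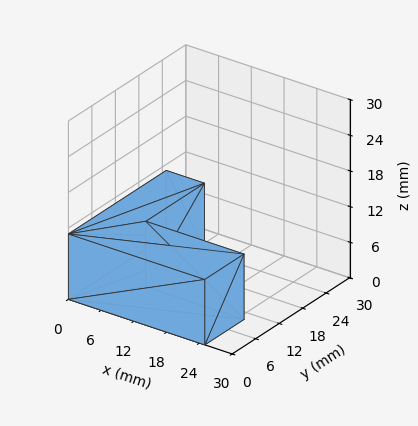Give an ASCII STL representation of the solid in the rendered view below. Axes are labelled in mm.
Reading the render: the shape is an L-shaped prism: outer 25 × 25 mm, arm thicknesses ≈ 10 mm (horizontal) and 7 mm (vertical), extruded 11 mm in z (dimensions read to the nearest mm from the axis ticks). For the STL, each face is triangulated and given an outward normal.

solid part
  facet normal 0.0000 0.0000 -1.0000
    outer loop
      vertex 25.0 10.0 0.0
      vertex 25.0 0.0 0.0
      vertex 0.0 0.0 0.0
    endloop
  endfacet
  facet normal 0.0000 0.0000 -1.0000
    outer loop
      vertex 7.0 10.0 0.0
      vertex 25.0 10.0 0.0
      vertex 0.0 0.0 0.0
    endloop
  endfacet
  facet normal 0.0000 0.0000 -1.0000
    outer loop
      vertex 7.0 25.0 0.0
      vertex 7.0 10.0 0.0
      vertex 0.0 0.0 0.0
    endloop
  endfacet
  facet normal 0.0000 0.0000 -1.0000
    outer loop
      vertex 0.0 25.0 0.0
      vertex 7.0 25.0 0.0
      vertex 0.0 0.0 0.0
    endloop
  endfacet
  facet normal 0.0000 0.0000 1.0000
    outer loop
      vertex 0.0 0.0 11.0
      vertex 25.0 0.0 11.0
      vertex 25.0 10.0 11.0
    endloop
  endfacet
  facet normal 0.0000 0.0000 1.0000
    outer loop
      vertex 0.0 0.0 11.0
      vertex 25.0 10.0 11.0
      vertex 7.0 10.0 11.0
    endloop
  endfacet
  facet normal 0.0000 0.0000 1.0000
    outer loop
      vertex 0.0 0.0 11.0
      vertex 7.0 10.0 11.0
      vertex 7.0 25.0 11.0
    endloop
  endfacet
  facet normal 0.0000 0.0000 1.0000
    outer loop
      vertex 0.0 0.0 11.0
      vertex 7.0 25.0 11.0
      vertex 0.0 25.0 11.0
    endloop
  endfacet
  facet normal 0.0000 -1.0000 0.0000
    outer loop
      vertex 0.0 0.0 0.0
      vertex 25.0 0.0 0.0
      vertex 25.0 0.0 11.0
    endloop
  endfacet
  facet normal 0.0000 -1.0000 0.0000
    outer loop
      vertex 0.0 0.0 0.0
      vertex 25.0 0.0 11.0
      vertex 0.0 0.0 11.0
    endloop
  endfacet
  facet normal 1.0000 0.0000 0.0000
    outer loop
      vertex 25.0 0.0 0.0
      vertex 25.0 10.0 0.0
      vertex 25.0 10.0 11.0
    endloop
  endfacet
  facet normal 1.0000 0.0000 0.0000
    outer loop
      vertex 25.0 0.0 0.0
      vertex 25.0 10.0 11.0
      vertex 25.0 0.0 11.0
    endloop
  endfacet
  facet normal 0.0000 1.0000 0.0000
    outer loop
      vertex 25.0 10.0 0.0
      vertex 7.0 10.0 0.0
      vertex 7.0 10.0 11.0
    endloop
  endfacet
  facet normal 0.0000 1.0000 0.0000
    outer loop
      vertex 25.0 10.0 0.0
      vertex 7.0 10.0 11.0
      vertex 25.0 10.0 11.0
    endloop
  endfacet
  facet normal 1.0000 0.0000 0.0000
    outer loop
      vertex 7.0 10.0 0.0
      vertex 7.0 25.0 0.0
      vertex 7.0 25.0 11.0
    endloop
  endfacet
  facet normal 1.0000 0.0000 0.0000
    outer loop
      vertex 7.0 10.0 0.0
      vertex 7.0 25.0 11.0
      vertex 7.0 10.0 11.0
    endloop
  endfacet
  facet normal 0.0000 1.0000 0.0000
    outer loop
      vertex 7.0 25.0 0.0
      vertex 0.0 25.0 0.0
      vertex 0.0 25.0 11.0
    endloop
  endfacet
  facet normal 0.0000 1.0000 0.0000
    outer loop
      vertex 7.0 25.0 0.0
      vertex 0.0 25.0 11.0
      vertex 7.0 25.0 11.0
    endloop
  endfacet
  facet normal -1.0000 0.0000 0.0000
    outer loop
      vertex 0.0 25.0 0.0
      vertex 0.0 0.0 0.0
      vertex 0.0 0.0 11.0
    endloop
  endfacet
  facet normal -1.0000 0.0000 0.0000
    outer loop
      vertex 0.0 25.0 0.0
      vertex 0.0 0.0 11.0
      vertex 0.0 25.0 11.0
    endloop
  endfacet
endsolid part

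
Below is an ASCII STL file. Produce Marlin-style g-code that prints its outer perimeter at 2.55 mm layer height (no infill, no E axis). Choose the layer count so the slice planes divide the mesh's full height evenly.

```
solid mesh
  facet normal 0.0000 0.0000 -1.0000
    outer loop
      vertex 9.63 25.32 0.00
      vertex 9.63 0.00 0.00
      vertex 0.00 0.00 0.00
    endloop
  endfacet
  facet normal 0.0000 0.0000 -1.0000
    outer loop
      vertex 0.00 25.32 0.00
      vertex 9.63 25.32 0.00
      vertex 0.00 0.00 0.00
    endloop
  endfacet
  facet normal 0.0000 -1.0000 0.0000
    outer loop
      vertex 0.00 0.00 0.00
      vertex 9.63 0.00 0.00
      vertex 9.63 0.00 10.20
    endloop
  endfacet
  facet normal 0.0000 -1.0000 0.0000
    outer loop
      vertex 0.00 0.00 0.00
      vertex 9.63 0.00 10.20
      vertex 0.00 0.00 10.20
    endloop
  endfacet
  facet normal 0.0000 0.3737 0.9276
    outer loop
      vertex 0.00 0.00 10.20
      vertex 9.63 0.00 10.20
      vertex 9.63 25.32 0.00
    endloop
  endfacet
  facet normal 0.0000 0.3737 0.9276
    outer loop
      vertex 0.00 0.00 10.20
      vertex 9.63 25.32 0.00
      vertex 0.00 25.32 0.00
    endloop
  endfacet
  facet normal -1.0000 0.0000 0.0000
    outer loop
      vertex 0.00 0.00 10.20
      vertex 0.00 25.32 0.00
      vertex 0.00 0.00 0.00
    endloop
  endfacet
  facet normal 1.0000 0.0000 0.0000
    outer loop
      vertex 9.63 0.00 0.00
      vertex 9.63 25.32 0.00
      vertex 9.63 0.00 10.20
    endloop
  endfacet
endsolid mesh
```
; perimeter-only toolpath
G21 ; units = mm
G90 ; absolute positioning
G28 ; home
; layer 1
G0 Z2.55
G0 X0.00 Y0.00
G1 X9.63 Y0.00
G1 X9.63 Y18.99
G1 X0.00 Y18.99
G1 X0.00 Y0.00
; layer 2
G0 Z5.10
G0 X0.00 Y0.00
G1 X9.63 Y0.00
G1 X9.63 Y12.66
G1 X0.00 Y12.66
G1 X0.00 Y0.00
; layer 3
G0 Z7.65
G0 X0.00 Y0.00
G1 X9.63 Y0.00
G1 X9.63 Y6.33
G1 X0.00 Y6.33
G1 X0.00 Y0.00
M2 ; end

The solid is a wedge (ramp): 9.63 × 25.3 mm base, rising to 10.2 mm along the y=0 edge and sloping linearly to z=0 at y=25.3. Slicing at Δz = 2.55 mm — 4 equal slices spanning the solid's height, so layer i sits at z = i·h/4 — gives 3 non-empty perimeters. Each is a 4-segment closed polygon; G0 lifts to the layer z and rapids to the start vertex, then G1 traces the edges. The cross-section shrinks linearly with z (the slice at the apex is degenerate and omitted).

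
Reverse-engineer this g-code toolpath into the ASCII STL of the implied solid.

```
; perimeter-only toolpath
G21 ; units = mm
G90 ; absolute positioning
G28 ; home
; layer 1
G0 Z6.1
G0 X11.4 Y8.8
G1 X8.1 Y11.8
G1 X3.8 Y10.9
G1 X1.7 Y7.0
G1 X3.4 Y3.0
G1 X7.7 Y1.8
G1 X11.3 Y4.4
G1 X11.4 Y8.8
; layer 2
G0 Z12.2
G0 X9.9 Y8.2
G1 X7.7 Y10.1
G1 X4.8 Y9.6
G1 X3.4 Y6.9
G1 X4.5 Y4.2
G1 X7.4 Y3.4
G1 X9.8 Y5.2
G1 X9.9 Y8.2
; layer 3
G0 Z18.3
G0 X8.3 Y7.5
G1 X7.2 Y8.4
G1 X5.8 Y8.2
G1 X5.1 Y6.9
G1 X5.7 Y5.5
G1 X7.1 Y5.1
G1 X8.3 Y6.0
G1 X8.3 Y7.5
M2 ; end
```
solid part
  facet normal 0.0000 0.0000 -1.0000
    outer loop
      vertex 2.8 12.3 0.0
      vertex 8.6 13.4 0.0
      vertex 13.0 9.5 0.0
    endloop
  endfacet
  facet normal 0.0000 0.0000 -1.0000
    outer loop
      vertex 0.0 7.1 0.0
      vertex 2.8 12.3 0.0
      vertex 13.0 9.5 0.0
    endloop
  endfacet
  facet normal 0.0000 0.0000 -1.0000
    outer loop
      vertex 2.3 1.7 0.0
      vertex 0.0 7.1 0.0
      vertex 13.0 9.5 0.0
    endloop
  endfacet
  facet normal 0.0000 0.0000 -1.0000
    outer loop
      vertex 8.0 0.1 0.0
      vertex 2.3 1.7 0.0
      vertex 13.0 9.5 0.0
    endloop
  endfacet
  facet normal 0.0000 0.0000 -1.0000
    outer loop
      vertex 12.8 3.6 0.0
      vertex 8.0 0.1 0.0
      vertex 13.0 9.5 0.0
    endloop
  endfacet
  facet normal 0.6433 0.7258 0.2438
    outer loop
      vertex 13.0 9.5 0.0
      vertex 8.6 13.4 0.0
      vertex 6.8 6.8 24.4
    endloop
  endfacet
  facet normal -0.1807 0.9527 0.2444
    outer loop
      vertex 8.6 13.4 0.0
      vertex 2.8 12.3 0.0
      vertex 6.8 6.8 24.4
    endloop
  endfacet
  facet normal -0.8539 0.4598 0.2436
    outer loop
      vertex 2.8 12.3 0.0
      vertex 0.0 7.1 0.0
      vertex 6.8 6.8 24.4
    endloop
  endfacet
  facet normal -0.8922 -0.3800 0.2440
    outer loop
      vertex 0.0 7.1 0.0
      vertex 2.3 1.7 0.0
      vertex 6.8 6.8 24.4
    endloop
  endfacet
  facet normal -0.2621 -0.9338 0.2435
    outer loop
      vertex 2.3 1.7 0.0
      vertex 8.0 0.1 0.0
      vertex 6.8 6.8 24.4
    endloop
  endfacet
  facet normal 0.5715 -0.7837 0.2433
    outer loop
      vertex 8.0 0.1 0.0
      vertex 12.8 3.6 0.0
      vertex 6.8 6.8 24.4
    endloop
  endfacet
  facet normal 0.9695 -0.0329 0.2427
    outer loop
      vertex 12.8 3.6 0.0
      vertex 13.0 9.5 0.0
      vertex 6.8 6.8 24.4
    endloop
  endfacet
endsolid part

The G0 Z moves step by Δz≈6.1 mm. The G1 loops shrink linearly with z, so the solid tapers from its base footprint up to z≈24.4. Closing with a flat bottom cap and the tapered top and triangulating gives 12 facets — a regular 7-sided pyramid, base circumscribed radius ≈ 6.8 mm, apex at z ≈ 24.4 mm.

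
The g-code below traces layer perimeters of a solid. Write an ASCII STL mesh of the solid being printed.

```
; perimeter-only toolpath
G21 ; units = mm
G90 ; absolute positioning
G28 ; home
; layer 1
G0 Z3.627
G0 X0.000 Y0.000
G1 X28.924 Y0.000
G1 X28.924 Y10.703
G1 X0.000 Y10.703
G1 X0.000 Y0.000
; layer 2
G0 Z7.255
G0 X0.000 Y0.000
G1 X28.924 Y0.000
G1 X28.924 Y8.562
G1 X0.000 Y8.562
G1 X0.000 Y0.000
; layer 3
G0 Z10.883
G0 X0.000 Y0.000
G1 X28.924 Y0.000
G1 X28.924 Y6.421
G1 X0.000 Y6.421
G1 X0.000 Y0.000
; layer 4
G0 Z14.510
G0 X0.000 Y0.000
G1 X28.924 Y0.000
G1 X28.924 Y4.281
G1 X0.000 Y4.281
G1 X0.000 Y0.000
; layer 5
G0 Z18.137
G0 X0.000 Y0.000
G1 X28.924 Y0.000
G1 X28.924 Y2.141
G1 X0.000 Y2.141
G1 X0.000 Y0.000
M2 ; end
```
solid part
  facet normal 0.0000 0.0000 -1.0000
    outer loop
      vertex 28.924 12.843 0.000
      vertex 28.924 0.000 0.000
      vertex 0.000 0.000 0.000
    endloop
  endfacet
  facet normal 0.0000 0.0000 -1.0000
    outer loop
      vertex 0.000 12.843 0.000
      vertex 28.924 12.843 0.000
      vertex 0.000 0.000 0.000
    endloop
  endfacet
  facet normal 0.0000 -1.0000 0.0000
    outer loop
      vertex 0.000 0.000 0.000
      vertex 28.924 0.000 0.000
      vertex 28.924 0.000 21.765
    endloop
  endfacet
  facet normal 0.0000 -1.0000 0.0000
    outer loop
      vertex 0.000 0.000 0.000
      vertex 28.924 0.000 21.765
      vertex 0.000 0.000 21.765
    endloop
  endfacet
  facet normal 0.0000 0.8612 0.5082
    outer loop
      vertex 0.000 0.000 21.765
      vertex 28.924 0.000 21.765
      vertex 28.924 12.843 0.000
    endloop
  endfacet
  facet normal 0.0000 0.8612 0.5082
    outer loop
      vertex 0.000 0.000 21.765
      vertex 28.924 12.843 0.000
      vertex 0.000 12.843 0.000
    endloop
  endfacet
  facet normal -1.0000 0.0000 0.0000
    outer loop
      vertex 0.000 0.000 21.765
      vertex 0.000 12.843 0.000
      vertex 0.000 0.000 0.000
    endloop
  endfacet
  facet normal 1.0000 0.0000 0.0000
    outer loop
      vertex 28.924 0.000 0.000
      vertex 28.924 12.843 0.000
      vertex 28.924 0.000 21.765
    endloop
  endfacet
endsolid part

The G0 Z moves step by Δz≈3.627 mm. The G1 loops shrink linearly with z, so the solid tapers from its base footprint up to z≈21.8. Closing with a flat bottom cap and the tapered top and triangulating gives 8 facets — a wedge (ramp): 28.9 × 12.8 mm base, rising to 21.8 mm along the y=0 edge and sloping linearly to z=0 at y=12.8.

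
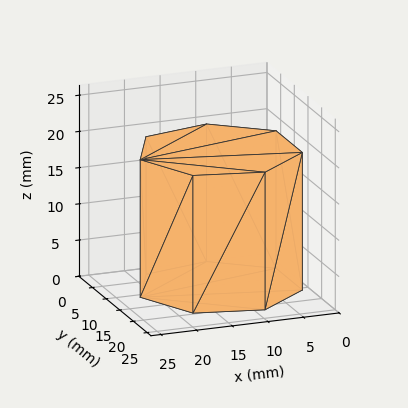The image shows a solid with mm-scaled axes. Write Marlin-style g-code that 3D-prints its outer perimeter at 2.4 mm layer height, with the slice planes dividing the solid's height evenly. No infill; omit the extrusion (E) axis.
Reading the render: the shape is a regular 7-sided prism (a cylinder approximated with 7 flat sides), circumscribed radius ≈ 11 mm, height ≈ 19 mm (dimensions read to the nearest mm from the axis ticks). For the g-code, the solid's height is divided into equal slices at the stated Δz and each level perimeter traced with G1 moves after a G0 lift.

; perimeter-only toolpath
G21 ; units = mm
G90 ; absolute positioning
G28 ; home
; layer 1
G0 Z2.4
G0 X22.0 Y11.0
G1 X17.9 Y19.6
G1 X8.6 Y21.7
G1 X1.1 Y15.8
G1 X1.1 Y6.2
G1 X8.6 Y0.3
G1 X17.9 Y2.4
G1 X22.0 Y11.0
; layer 2
G0 Z4.8
G0 X22.0 Y11.0
G1 X17.9 Y19.6
G1 X8.6 Y21.7
G1 X1.1 Y15.8
G1 X1.1 Y6.2
G1 X8.6 Y0.3
G1 X17.9 Y2.4
G1 X22.0 Y11.0
; layer 3
G0 Z7.1
G0 X22.0 Y11.0
G1 X17.9 Y19.6
G1 X8.6 Y21.7
G1 X1.1 Y15.8
G1 X1.1 Y6.2
G1 X8.6 Y0.3
G1 X17.9 Y2.4
G1 X22.0 Y11.0
; layer 4
G0 Z9.5
G0 X22.0 Y11.0
G1 X17.9 Y19.6
G1 X8.6 Y21.7
G1 X1.1 Y15.8
G1 X1.1 Y6.2
G1 X8.6 Y0.3
G1 X17.9 Y2.4
G1 X22.0 Y11.0
; layer 5
G0 Z11.9
G0 X22.0 Y11.0
G1 X17.9 Y19.6
G1 X8.6 Y21.7
G1 X1.1 Y15.8
G1 X1.1 Y6.2
G1 X8.6 Y0.3
G1 X17.9 Y2.4
G1 X22.0 Y11.0
; layer 6
G0 Z14.2
G0 X22.0 Y11.0
G1 X17.9 Y19.6
G1 X8.6 Y21.7
G1 X1.1 Y15.8
G1 X1.1 Y6.2
G1 X8.6 Y0.3
G1 X17.9 Y2.4
G1 X22.0 Y11.0
; layer 7
G0 Z16.6
G0 X22.0 Y11.0
G1 X17.9 Y19.6
G1 X8.6 Y21.7
G1 X1.1 Y15.8
G1 X1.1 Y6.2
G1 X8.6 Y0.3
G1 X17.9 Y2.4
G1 X22.0 Y11.0
; layer 8
G0 Z19.0
G0 X22.0 Y11.0
G1 X17.9 Y19.6
G1 X8.6 Y21.7
G1 X1.1 Y15.8
G1 X1.1 Y6.2
G1 X8.6 Y0.3
G1 X17.9 Y2.4
G1 X22.0 Y11.0
M2 ; end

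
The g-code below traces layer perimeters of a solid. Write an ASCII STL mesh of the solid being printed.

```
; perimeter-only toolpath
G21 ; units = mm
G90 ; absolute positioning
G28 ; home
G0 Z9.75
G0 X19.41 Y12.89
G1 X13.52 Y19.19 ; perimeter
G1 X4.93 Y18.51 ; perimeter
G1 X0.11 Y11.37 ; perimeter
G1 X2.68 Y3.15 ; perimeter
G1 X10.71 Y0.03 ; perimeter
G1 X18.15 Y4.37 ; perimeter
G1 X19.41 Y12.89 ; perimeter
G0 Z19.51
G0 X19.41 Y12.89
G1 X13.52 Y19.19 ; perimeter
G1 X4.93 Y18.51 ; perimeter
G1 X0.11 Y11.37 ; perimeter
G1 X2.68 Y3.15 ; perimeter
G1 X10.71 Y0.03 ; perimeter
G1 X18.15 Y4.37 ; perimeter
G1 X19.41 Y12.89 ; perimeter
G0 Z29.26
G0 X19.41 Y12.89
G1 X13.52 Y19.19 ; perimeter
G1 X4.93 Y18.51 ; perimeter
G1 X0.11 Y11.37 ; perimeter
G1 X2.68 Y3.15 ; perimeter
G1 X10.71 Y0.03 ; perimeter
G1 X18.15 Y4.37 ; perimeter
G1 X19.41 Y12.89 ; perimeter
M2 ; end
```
solid part
  facet normal 0.0000 0.0000 -1.0000
    outer loop
      vertex 4.93 18.51 0.00
      vertex 13.52 19.19 0.00
      vertex 19.41 12.89 0.00
    endloop
  endfacet
  facet normal 0.0000 0.0000 -1.0000
    outer loop
      vertex 0.11 11.37 0.00
      vertex 4.93 18.51 0.00
      vertex 19.41 12.89 0.00
    endloop
  endfacet
  facet normal 0.0000 0.0000 -1.0000
    outer loop
      vertex 2.68 3.15 0.00
      vertex 0.11 11.37 0.00
      vertex 19.41 12.89 0.00
    endloop
  endfacet
  facet normal 0.0000 0.0000 -1.0000
    outer loop
      vertex 10.71 0.03 0.00
      vertex 2.68 3.15 0.00
      vertex 19.41 12.89 0.00
    endloop
  endfacet
  facet normal 0.0000 0.0000 -1.0000
    outer loop
      vertex 18.15 4.37 0.00
      vertex 10.71 0.03 0.00
      vertex 19.41 12.89 0.00
    endloop
  endfacet
  facet normal 0.0000 0.0000 1.0000
    outer loop
      vertex 19.41 12.89 29.26
      vertex 13.52 19.19 29.26
      vertex 4.93 18.51 29.26
    endloop
  endfacet
  facet normal 0.0000 0.0000 1.0000
    outer loop
      vertex 19.41 12.89 29.26
      vertex 4.93 18.51 29.26
      vertex 0.11 11.37 29.26
    endloop
  endfacet
  facet normal 0.0000 0.0000 1.0000
    outer loop
      vertex 19.41 12.89 29.26
      vertex 0.11 11.37 29.26
      vertex 2.68 3.15 29.26
    endloop
  endfacet
  facet normal 0.0000 0.0000 1.0000
    outer loop
      vertex 19.41 12.89 29.26
      vertex 2.68 3.15 29.26
      vertex 10.71 0.03 29.26
    endloop
  endfacet
  facet normal 0.0000 0.0000 1.0000
    outer loop
      vertex 19.41 12.89 29.26
      vertex 10.71 0.03 29.26
      vertex 18.15 4.37 29.26
    endloop
  endfacet
  facet normal 0.7305 0.6829 0.0000
    outer loop
      vertex 19.41 12.89 0.00
      vertex 13.52 19.19 0.00
      vertex 13.52 19.19 29.26
    endloop
  endfacet
  facet normal 0.7305 0.6829 0.0000
    outer loop
      vertex 19.41 12.89 0.00
      vertex 13.52 19.19 29.26
      vertex 19.41 12.89 29.26
    endloop
  endfacet
  facet normal -0.0789 0.9969 0.0000
    outer loop
      vertex 13.52 19.19 0.00
      vertex 4.93 18.51 0.00
      vertex 4.93 18.51 29.26
    endloop
  endfacet
  facet normal -0.0789 0.9969 0.0000
    outer loop
      vertex 13.52 19.19 0.00
      vertex 4.93 18.51 29.26
      vertex 13.52 19.19 29.26
    endloop
  endfacet
  facet normal -0.8288 0.5595 0.0000
    outer loop
      vertex 4.93 18.51 0.00
      vertex 0.11 11.37 0.00
      vertex 0.11 11.37 29.26
    endloop
  endfacet
  facet normal -0.8288 0.5595 0.0000
    outer loop
      vertex 4.93 18.51 0.00
      vertex 0.11 11.37 29.26
      vertex 4.93 18.51 29.26
    endloop
  endfacet
  facet normal -0.9544 -0.2984 0.0000
    outer loop
      vertex 0.11 11.37 0.00
      vertex 2.68 3.15 0.00
      vertex 2.68 3.15 29.26
    endloop
  endfacet
  facet normal -0.9544 -0.2984 0.0000
    outer loop
      vertex 0.11 11.37 0.00
      vertex 2.68 3.15 29.26
      vertex 0.11 11.37 29.26
    endloop
  endfacet
  facet normal -0.3622 -0.9321 0.0000
    outer loop
      vertex 2.68 3.15 0.00
      vertex 10.71 0.03 0.00
      vertex 10.71 0.03 29.26
    endloop
  endfacet
  facet normal -0.3622 -0.9321 0.0000
    outer loop
      vertex 2.68 3.15 0.00
      vertex 10.71 0.03 29.26
      vertex 2.68 3.15 29.26
    endloop
  endfacet
  facet normal 0.5039 -0.8638 0.0000
    outer loop
      vertex 10.71 0.03 0.00
      vertex 18.15 4.37 0.00
      vertex 18.15 4.37 29.26
    endloop
  endfacet
  facet normal 0.5039 -0.8638 0.0000
    outer loop
      vertex 10.71 0.03 0.00
      vertex 18.15 4.37 29.26
      vertex 10.71 0.03 29.26
    endloop
  endfacet
  facet normal 0.9892 -0.1463 0.0000
    outer loop
      vertex 18.15 4.37 0.00
      vertex 19.41 12.89 0.00
      vertex 19.41 12.89 29.26
    endloop
  endfacet
  facet normal 0.9892 -0.1463 0.0000
    outer loop
      vertex 18.15 4.37 0.00
      vertex 19.41 12.89 29.26
      vertex 18.15 4.37 29.26
    endloop
  endfacet
endsolid part

The G0 Z moves step by Δz≈9.75 mm. Every layer's G1 loop is the same polygon, so the solid is a straight extrusion of it from z=0 to z≈29.3. Closing with flat bottom and top caps and triangulating gives 24 facets — a regular 7-sided prism (a cylinder approximated with 7 flat sides), circumscribed radius ≈ 9.93 mm, height ≈ 29.3 mm.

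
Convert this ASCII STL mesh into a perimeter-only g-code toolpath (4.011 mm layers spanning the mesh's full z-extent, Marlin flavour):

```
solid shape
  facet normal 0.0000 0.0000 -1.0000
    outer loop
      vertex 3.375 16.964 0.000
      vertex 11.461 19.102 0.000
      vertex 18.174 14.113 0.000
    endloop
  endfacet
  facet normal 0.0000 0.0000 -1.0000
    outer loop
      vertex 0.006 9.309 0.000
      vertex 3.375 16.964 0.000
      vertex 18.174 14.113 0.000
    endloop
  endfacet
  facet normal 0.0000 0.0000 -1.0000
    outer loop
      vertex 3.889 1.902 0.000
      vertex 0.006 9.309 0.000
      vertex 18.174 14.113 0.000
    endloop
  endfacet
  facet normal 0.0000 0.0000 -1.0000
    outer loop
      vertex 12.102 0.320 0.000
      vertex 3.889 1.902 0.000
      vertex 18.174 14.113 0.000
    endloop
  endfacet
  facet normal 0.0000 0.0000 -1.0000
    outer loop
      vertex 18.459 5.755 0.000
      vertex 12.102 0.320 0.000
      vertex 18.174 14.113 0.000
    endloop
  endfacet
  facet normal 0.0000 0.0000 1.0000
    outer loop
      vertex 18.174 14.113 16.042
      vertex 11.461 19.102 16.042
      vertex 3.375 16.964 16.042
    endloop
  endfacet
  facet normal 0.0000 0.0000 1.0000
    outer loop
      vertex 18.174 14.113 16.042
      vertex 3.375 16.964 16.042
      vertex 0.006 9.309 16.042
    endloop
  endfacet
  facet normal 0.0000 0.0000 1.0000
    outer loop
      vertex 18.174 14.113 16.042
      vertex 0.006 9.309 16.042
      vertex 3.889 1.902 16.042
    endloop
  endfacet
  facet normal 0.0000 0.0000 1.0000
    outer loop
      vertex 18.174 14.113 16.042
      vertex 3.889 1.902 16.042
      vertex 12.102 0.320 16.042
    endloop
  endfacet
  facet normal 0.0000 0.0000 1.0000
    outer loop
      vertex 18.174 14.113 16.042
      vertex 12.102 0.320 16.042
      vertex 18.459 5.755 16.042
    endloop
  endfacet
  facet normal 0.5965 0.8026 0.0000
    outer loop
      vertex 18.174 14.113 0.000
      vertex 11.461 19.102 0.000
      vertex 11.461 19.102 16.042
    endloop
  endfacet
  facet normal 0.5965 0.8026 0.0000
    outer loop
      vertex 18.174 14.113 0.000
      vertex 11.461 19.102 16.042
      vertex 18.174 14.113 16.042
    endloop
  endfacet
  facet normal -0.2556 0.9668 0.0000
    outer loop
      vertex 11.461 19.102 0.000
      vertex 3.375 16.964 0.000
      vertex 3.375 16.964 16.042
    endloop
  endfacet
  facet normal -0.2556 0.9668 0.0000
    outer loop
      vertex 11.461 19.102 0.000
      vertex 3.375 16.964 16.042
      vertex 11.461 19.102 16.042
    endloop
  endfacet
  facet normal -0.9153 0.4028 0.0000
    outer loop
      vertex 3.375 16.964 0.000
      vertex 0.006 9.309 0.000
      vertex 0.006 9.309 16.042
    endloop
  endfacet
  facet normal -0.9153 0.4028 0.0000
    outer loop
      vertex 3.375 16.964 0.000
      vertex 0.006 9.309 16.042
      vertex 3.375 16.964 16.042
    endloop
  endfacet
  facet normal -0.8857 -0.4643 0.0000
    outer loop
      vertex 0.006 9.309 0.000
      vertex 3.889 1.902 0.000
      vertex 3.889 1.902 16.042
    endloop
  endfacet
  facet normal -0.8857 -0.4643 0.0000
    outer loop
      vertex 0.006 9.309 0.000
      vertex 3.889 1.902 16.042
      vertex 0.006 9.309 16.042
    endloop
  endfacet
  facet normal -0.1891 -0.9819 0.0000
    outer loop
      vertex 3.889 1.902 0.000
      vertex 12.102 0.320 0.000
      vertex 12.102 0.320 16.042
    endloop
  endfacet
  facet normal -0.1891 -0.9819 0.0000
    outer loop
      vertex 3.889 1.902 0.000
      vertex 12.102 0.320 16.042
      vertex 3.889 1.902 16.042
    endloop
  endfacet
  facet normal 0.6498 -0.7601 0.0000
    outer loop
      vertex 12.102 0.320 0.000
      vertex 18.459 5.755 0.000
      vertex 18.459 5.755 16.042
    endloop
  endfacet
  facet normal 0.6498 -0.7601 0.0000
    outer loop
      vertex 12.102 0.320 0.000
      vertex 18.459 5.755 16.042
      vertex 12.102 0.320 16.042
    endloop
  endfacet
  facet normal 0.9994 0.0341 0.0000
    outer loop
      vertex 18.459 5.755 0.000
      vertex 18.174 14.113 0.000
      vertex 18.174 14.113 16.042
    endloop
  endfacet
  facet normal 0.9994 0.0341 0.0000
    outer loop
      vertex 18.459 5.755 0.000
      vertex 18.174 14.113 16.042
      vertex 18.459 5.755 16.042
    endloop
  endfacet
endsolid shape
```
; perimeter-only toolpath
G21 ; units = mm
G90 ; absolute positioning
G28 ; home
; layer 1
G0 Z4.011
G0 X18.174 Y14.113
G1 X11.461 Y19.102
G1 X3.375 Y16.964
G1 X0.006 Y9.309
G1 X3.889 Y1.902
G1 X12.102 Y0.320
G1 X18.459 Y5.755
G1 X18.174 Y14.113
; layer 2
G0 Z8.021
G0 X18.174 Y14.113
G1 X11.461 Y19.102
G1 X3.375 Y16.964
G1 X0.006 Y9.309
G1 X3.889 Y1.902
G1 X12.102 Y0.320
G1 X18.459 Y5.755
G1 X18.174 Y14.113
; layer 3
G0 Z12.032
G0 X18.174 Y14.113
G1 X11.461 Y19.102
G1 X3.375 Y16.964
G1 X0.006 Y9.309
G1 X3.889 Y1.902
G1 X12.102 Y0.320
G1 X18.459 Y5.755
G1 X18.174 Y14.113
; layer 4
G0 Z16.042
G0 X18.174 Y14.113
G1 X11.461 Y19.102
G1 X3.375 Y16.964
G1 X0.006 Y9.309
G1 X3.889 Y1.902
G1 X12.102 Y0.320
G1 X18.459 Y5.755
G1 X18.174 Y14.113
M2 ; end

The solid is a regular 7-sided prism (a cylinder approximated with 7 flat sides), circumscribed radius ≈ 9.64 mm, height ≈ 16 mm. Slicing at Δz = 4.011 mm — 4 equal slices spanning the solid's height, so layer i sits at z = i·h/4 — gives 4 non-empty perimeters. Each is a 7-segment closed polygon; G0 lifts to the layer z and rapids to the start vertex, then G1 traces the edges.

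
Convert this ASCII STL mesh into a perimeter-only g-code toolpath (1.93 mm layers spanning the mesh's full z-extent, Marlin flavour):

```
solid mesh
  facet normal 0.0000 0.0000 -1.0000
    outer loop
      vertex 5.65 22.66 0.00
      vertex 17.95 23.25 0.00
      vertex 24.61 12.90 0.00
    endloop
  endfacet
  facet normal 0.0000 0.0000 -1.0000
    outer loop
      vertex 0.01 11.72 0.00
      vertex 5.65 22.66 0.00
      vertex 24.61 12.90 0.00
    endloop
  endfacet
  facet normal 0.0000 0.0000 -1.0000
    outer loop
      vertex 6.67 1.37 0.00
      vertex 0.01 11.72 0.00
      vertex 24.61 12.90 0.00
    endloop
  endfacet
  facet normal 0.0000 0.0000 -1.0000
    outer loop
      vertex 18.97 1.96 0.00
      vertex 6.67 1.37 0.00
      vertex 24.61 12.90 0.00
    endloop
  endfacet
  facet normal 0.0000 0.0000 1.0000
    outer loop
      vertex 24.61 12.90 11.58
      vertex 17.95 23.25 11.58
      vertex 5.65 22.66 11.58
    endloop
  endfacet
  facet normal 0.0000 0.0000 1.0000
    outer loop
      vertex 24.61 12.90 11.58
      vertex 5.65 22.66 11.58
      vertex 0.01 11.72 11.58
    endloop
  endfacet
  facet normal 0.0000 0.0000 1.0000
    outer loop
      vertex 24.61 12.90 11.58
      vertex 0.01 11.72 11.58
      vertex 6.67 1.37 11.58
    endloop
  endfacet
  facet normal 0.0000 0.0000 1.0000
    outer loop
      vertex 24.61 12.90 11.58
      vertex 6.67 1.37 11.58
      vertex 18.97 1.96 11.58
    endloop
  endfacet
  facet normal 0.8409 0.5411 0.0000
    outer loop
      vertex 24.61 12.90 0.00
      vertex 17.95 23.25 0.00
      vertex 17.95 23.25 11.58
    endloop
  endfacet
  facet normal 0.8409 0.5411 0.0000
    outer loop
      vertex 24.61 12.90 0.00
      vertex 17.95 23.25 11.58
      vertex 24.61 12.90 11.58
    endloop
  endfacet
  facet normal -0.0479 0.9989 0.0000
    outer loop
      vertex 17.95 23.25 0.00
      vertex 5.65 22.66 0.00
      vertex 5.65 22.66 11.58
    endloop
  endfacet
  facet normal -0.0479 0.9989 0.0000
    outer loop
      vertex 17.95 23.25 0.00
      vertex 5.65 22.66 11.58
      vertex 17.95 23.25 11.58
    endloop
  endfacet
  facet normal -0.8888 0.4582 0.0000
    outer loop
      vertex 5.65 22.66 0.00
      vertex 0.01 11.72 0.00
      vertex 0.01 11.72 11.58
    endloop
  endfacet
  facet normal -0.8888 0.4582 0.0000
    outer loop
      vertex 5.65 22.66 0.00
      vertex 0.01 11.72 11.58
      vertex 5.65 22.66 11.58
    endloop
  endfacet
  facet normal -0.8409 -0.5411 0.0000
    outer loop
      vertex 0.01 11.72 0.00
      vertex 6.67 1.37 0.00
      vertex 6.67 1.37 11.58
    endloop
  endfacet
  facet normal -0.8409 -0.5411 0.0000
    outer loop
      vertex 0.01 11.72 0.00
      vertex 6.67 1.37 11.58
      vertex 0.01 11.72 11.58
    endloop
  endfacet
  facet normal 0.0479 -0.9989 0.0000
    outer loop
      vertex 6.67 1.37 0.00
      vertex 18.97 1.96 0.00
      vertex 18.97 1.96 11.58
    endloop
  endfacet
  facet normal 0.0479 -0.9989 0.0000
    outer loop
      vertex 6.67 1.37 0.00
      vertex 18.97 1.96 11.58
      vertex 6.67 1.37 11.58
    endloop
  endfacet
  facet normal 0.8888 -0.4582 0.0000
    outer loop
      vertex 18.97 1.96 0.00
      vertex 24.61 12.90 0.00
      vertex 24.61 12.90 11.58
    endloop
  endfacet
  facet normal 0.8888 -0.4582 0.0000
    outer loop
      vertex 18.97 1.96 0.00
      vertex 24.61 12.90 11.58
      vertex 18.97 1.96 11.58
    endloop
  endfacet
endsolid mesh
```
; perimeter-only toolpath
G21 ; units = mm
G90 ; absolute positioning
G28 ; home
; layer 1
G0 Z1.93
G0 X24.61 Y12.90
G1 X17.95 Y23.25
G1 X5.65 Y22.66
G1 X0.01 Y11.72
G1 X6.67 Y1.37
G1 X18.97 Y1.96
G1 X24.61 Y12.90
; layer 2
G0 Z3.86
G0 X24.61 Y12.90
G1 X17.95 Y23.25
G1 X5.65 Y22.66
G1 X0.01 Y11.72
G1 X6.67 Y1.37
G1 X18.97 Y1.96
G1 X24.61 Y12.90
; layer 3
G0 Z5.79
G0 X24.61 Y12.90
G1 X17.95 Y23.25
G1 X5.65 Y22.66
G1 X0.01 Y11.72
G1 X6.67 Y1.37
G1 X18.97 Y1.96
G1 X24.61 Y12.90
; layer 4
G0 Z7.72
G0 X24.61 Y12.90
G1 X17.95 Y23.25
G1 X5.65 Y22.66
G1 X0.01 Y11.72
G1 X6.67 Y1.37
G1 X18.97 Y1.96
G1 X24.61 Y12.90
; layer 5
G0 Z9.65
G0 X24.61 Y12.90
G1 X17.95 Y23.25
G1 X5.65 Y22.66
G1 X0.01 Y11.72
G1 X6.67 Y1.37
G1 X18.97 Y1.96
G1 X24.61 Y12.90
; layer 6
G0 Z11.58
G0 X24.61 Y12.90
G1 X17.95 Y23.25
G1 X5.65 Y22.66
G1 X0.01 Y11.72
G1 X6.67 Y1.37
G1 X18.97 Y1.96
G1 X24.61 Y12.90
M2 ; end

The solid is a regular 6-sided prism (a cylinder approximated with 6 flat sides), circumscribed radius ≈ 12.3 mm, height ≈ 11.6 mm. Slicing at Δz = 1.93 mm — 6 equal slices spanning the solid's height, so layer i sits at z = i·h/6 — gives 6 non-empty perimeters. Each is a 6-segment closed polygon; G0 lifts to the layer z and rapids to the start vertex, then G1 traces the edges.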